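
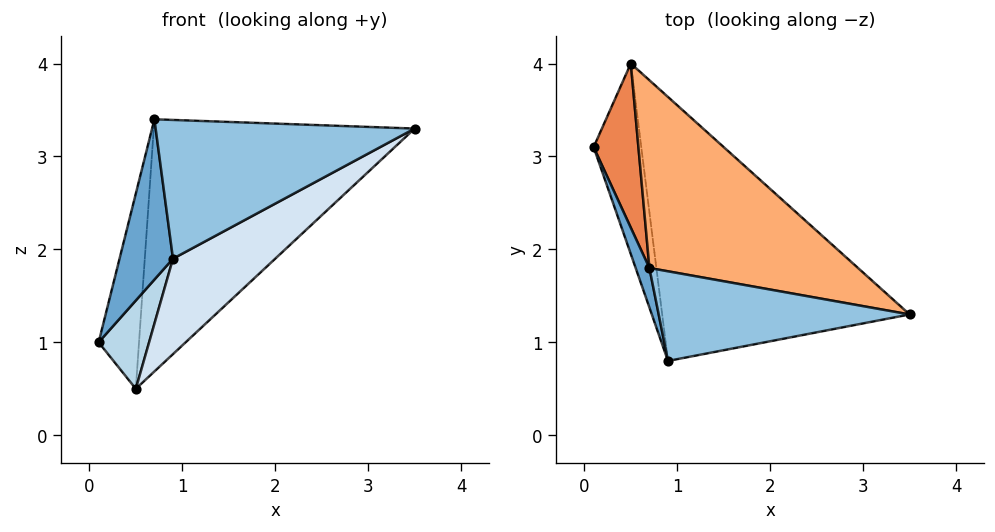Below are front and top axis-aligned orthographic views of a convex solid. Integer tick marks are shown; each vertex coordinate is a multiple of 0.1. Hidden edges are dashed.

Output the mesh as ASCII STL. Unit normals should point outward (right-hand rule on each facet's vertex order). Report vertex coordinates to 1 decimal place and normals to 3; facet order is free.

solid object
 facet normal -0.951 -0.302 0.074
  outer loop
   vertex 0.7 1.8 3.4
   vertex 0.1 3.1 1.0
   vertex 0.9 0.8 1.9
  endloop
 endfacet
 facet normal -0.130 -0.833 0.538
  outer loop
   vertex 0.7 1.8 3.4
   vertex 0.9 0.8 1.9
   vertex 3.5 1.3 3.3
  endloop
 endfacet
 facet normal -0.185 -0.413 -0.892
  outer loop
   vertex 0.5 4.0 0.5
   vertex 0.9 0.8 1.9
   vertex 0.1 3.1 1.0
  endloop
 endfacet
 facet normal 0.496 -0.295 -0.816
  outer loop
   vertex 0.5 4.0 0.5
   vertex 3.5 1.3 3.3
   vertex 0.9 0.8 1.9
  endloop
 endfacet
 facet normal -0.676 0.564 0.474
  outer loop
   vertex 0.5 4.0 0.5
   vertex 0.1 3.1 1.0
   vertex 0.7 1.8 3.4
  endloop
 endfacet
 facet normal 0.162 0.791 0.589
  outer loop
   vertex 0.5 4.0 0.5
   vertex 0.7 1.8 3.4
   vertex 3.5 1.3 3.3
  endloop
 endfacet
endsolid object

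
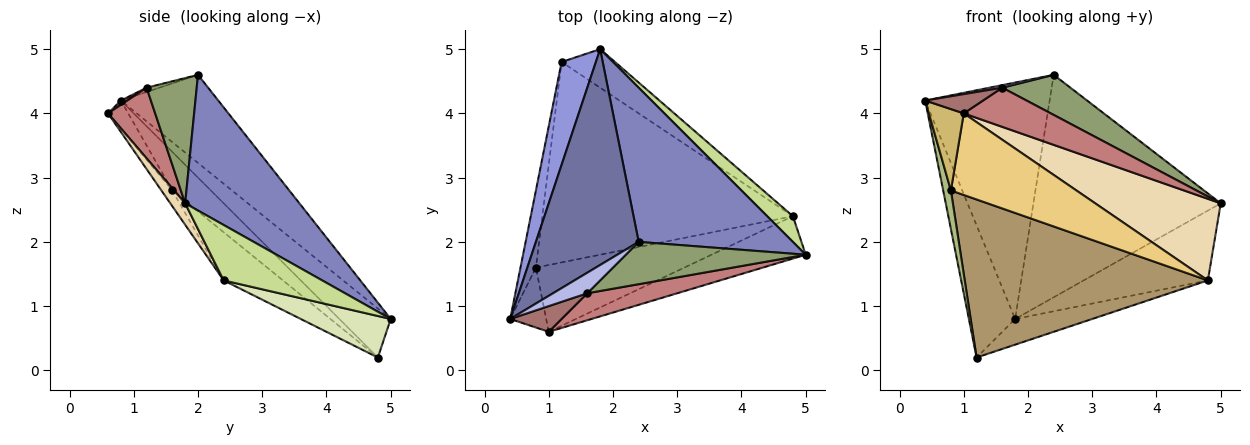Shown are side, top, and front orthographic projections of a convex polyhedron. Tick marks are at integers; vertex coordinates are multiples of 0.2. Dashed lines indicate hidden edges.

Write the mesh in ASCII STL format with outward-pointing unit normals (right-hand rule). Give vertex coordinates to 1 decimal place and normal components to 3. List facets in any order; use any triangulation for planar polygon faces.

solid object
 facet normal -0.500 0.639 0.584
  outer loop
   vertex 2.4 2.0 4.6
   vertex 1.8 5.0 0.8
   vertex 0.4 0.8 4.2
  endloop
 endfacet
 facet normal 0.448 0.735 0.509
  outer loop
   vertex 2.4 2.0 4.6
   vertex 5.0 1.8 2.6
   vertex 1.8 5.0 0.8
  endloop
 endfacet
 facet normal -0.659 0.593 0.462
  outer loop
   vertex 1.2 4.8 0.2
   vertex 0.4 0.8 4.2
   vertex 1.8 5.0 0.8
  endloop
 endfacet
 facet normal -0.123 -0.123 0.985
  outer loop
   vertex 1.6 1.2 4.4
   vertex 2.4 2.0 4.6
   vertex 0.4 0.8 4.2
  endloop
 endfacet
 facet normal 0.451 -0.613 0.648
  outer loop
   vertex 1.6 1.2 4.4
   vertex 5.0 1.8 2.6
   vertex 2.4 2.0 4.6
  endloop
 endfacet
 facet normal -0.913 -0.183 -0.365
  outer loop
   vertex 0.8 1.6 2.8
   vertex 0.4 0.8 4.2
   vertex 1.2 4.8 0.2
  endloop
 endfacet
 facet normal 0.597 0.753 0.277
  outer loop
   vertex 4.8 2.4 1.4
   vertex 1.8 5.0 0.8
   vertex 5.0 1.8 2.6
  endloop
 endfacet
 facet normal 0.543 0.466 -0.699
  outer loop
   vertex 4.8 2.4 1.4
   vertex 1.2 4.8 0.2
   vertex 1.8 5.0 0.8
  endloop
 endfacet
 facet normal -0.149 -0.612 -0.776
  outer loop
   vertex 4.8 2.4 1.4
   vertex 0.8 1.6 2.8
   vertex 1.2 4.8 0.2
  endloop
 endfacet
 facet normal -0.422 -0.730 -0.538
  outer loop
   vertex 1.0 0.6 4.0
   vertex 0.4 0.8 4.2
   vertex 0.8 1.6 2.8
  endloop
 endfacet
 facet normal -0.067 -0.772 -0.632
  outer loop
   vertex 1.0 0.6 4.0
   vertex 0.8 1.6 2.8
   vertex 4.8 2.4 1.4
  endloop
 endfacet
 facet normal 0.104 -0.882 -0.459
  outer loop
   vertex 1.0 0.6 4.0
   vertex 4.8 2.4 1.4
   vertex 5.0 1.8 2.6
  endloop
 endfacet
 facet normal 0.067 -0.599 0.798
  outer loop
   vertex 1.0 0.6 4.0
   vertex 1.6 1.2 4.4
   vertex 0.4 0.8 4.2
  endloop
 endfacet
 facet normal 0.407 -0.752 0.518
  outer loop
   vertex 1.0 0.6 4.0
   vertex 5.0 1.8 2.6
   vertex 1.6 1.2 4.4
  endloop
 endfacet
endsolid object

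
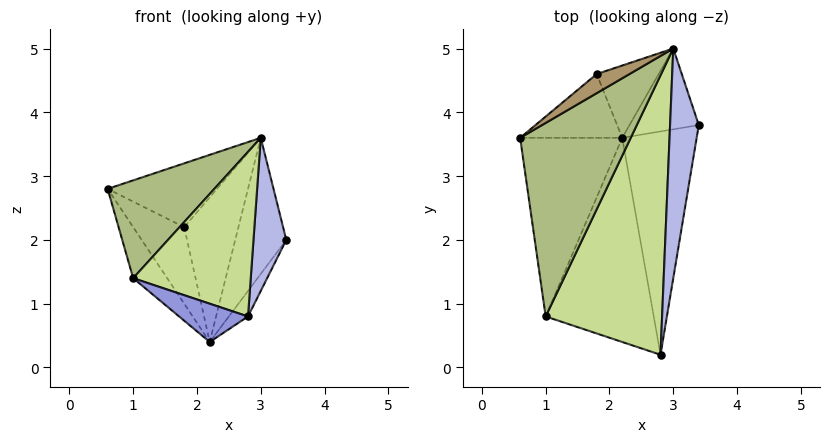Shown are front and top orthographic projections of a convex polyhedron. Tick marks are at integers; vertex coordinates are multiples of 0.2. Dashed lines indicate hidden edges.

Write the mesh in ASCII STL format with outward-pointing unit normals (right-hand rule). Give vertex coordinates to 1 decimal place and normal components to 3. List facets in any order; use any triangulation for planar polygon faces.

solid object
 facet normal 0.794 0.069 -0.604
  outer loop
   vertex 2.2 3.6 0.4
   vertex 3.4 3.8 2.0
   vertex 2.8 0.2 0.8
  endloop
 endfacet
 facet normal -0.822 0.157 -0.548
  outer loop
   vertex 1.0 0.8 1.4
   vertex 0.6 3.6 2.8
   vertex 2.2 3.6 0.4
  endloop
 endfacet
 facet normal -0.363 -0.172 -0.916
  outer loop
   vertex 1.0 0.8 1.4
   vertex 2.2 3.6 0.4
   vertex 2.8 0.2 0.8
  endloop
 endfacet
 facet normal 0.857 -0.286 0.429
  outer loop
   vertex 3.0 5.0 3.6
   vertex 2.8 0.2 0.8
   vertex 3.4 3.8 2.0
  endloop
 endfacet
 facet normal 0.473 0.757 -0.450
  outer loop
   vertex 3.0 5.0 3.6
   vertex 3.4 3.8 2.0
   vertex 2.2 3.6 0.4
  endloop
 endfacet
 facet normal -0.034 -0.451 0.892
  outer loop
   vertex 3.0 5.0 3.6
   vertex 0.6 3.6 2.8
   vertex 1.0 0.8 1.4
  endloop
 endfacet
 facet normal 0.117 -0.504 0.856
  outer loop
   vertex 3.0 5.0 3.6
   vertex 1.0 0.8 1.4
   vertex 2.8 0.2 0.8
  endloop
 endfacet
 facet normal -0.693 0.554 -0.462
  outer loop
   vertex 1.8 4.6 2.2
   vertex 2.2 3.6 0.4
   vertex 0.6 3.6 2.8
  endloop
 endfacet
 facet normal -0.548 0.801 0.240
  outer loop
   vertex 1.8 4.6 2.2
   vertex 0.6 3.6 2.8
   vertex 3.0 5.0 3.6
  endloop
 endfacet
 facet normal 0.218 0.873 -0.436
  outer loop
   vertex 1.8 4.6 2.2
   vertex 3.0 5.0 3.6
   vertex 2.2 3.6 0.4
  endloop
 endfacet
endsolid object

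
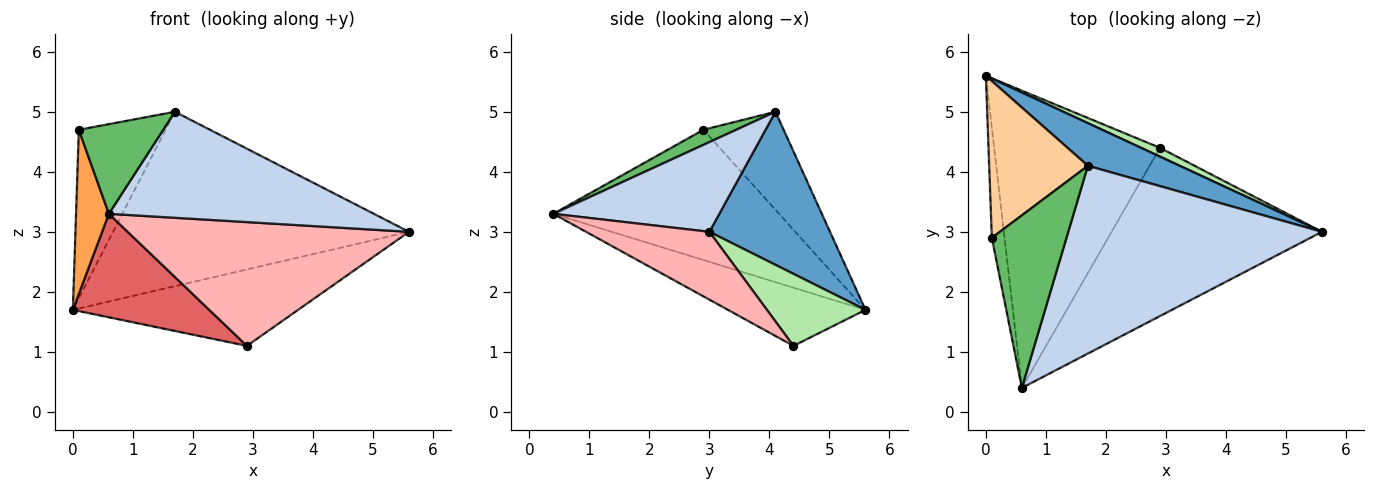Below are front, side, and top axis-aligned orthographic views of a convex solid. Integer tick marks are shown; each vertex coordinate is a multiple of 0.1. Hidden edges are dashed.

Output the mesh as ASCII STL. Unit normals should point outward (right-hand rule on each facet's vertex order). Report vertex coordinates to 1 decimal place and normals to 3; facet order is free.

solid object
 facet normal 0.368 0.903 0.221
  outer loop
   vertex 1.7 4.1 5.0
   vertex 5.6 3.0 3.0
   vertex 0.0 5.6 1.7
  endloop
 endfacet
 facet normal 0.294 -0.470 0.832
  outer loop
   vertex 1.7 4.1 5.0
   vertex 0.6 0.4 3.3
   vertex 5.6 3.0 3.0
  endloop
 endfacet
 facet normal -0.985 -0.143 -0.096
  outer loop
   vertex 0.1 2.9 4.7
   vertex 0.0 5.6 1.7
   vertex 0.6 0.4 3.3
  endloop
 endfacet
 facet normal -0.560 0.606 0.564
  outer loop
   vertex 0.1 2.9 4.7
   vertex 1.7 4.1 5.0
   vertex 0.0 5.6 1.7
  endloop
 endfacet
 facet normal 0.177 -0.454 0.873
  outer loop
   vertex 0.1 2.9 4.7
   vertex 0.6 0.4 3.3
   vertex 1.7 4.1 5.0
  endloop
 endfacet
 facet normal 0.399 0.911 0.105
  outer loop
   vertex 2.9 4.4 1.1
   vertex 0.0 5.6 1.7
   vertex 5.6 3.0 3.0
  endloop
 endfacet
 facet normal -0.315 -0.312 -0.896
  outer loop
   vertex 2.9 4.4 1.1
   vertex 0.6 0.4 3.3
   vertex 0.0 5.6 1.7
  endloop
 endfacet
 facet normal 0.251 -0.573 -0.780
  outer loop
   vertex 2.9 4.4 1.1
   vertex 5.6 3.0 3.0
   vertex 0.6 0.4 3.3
  endloop
 endfacet
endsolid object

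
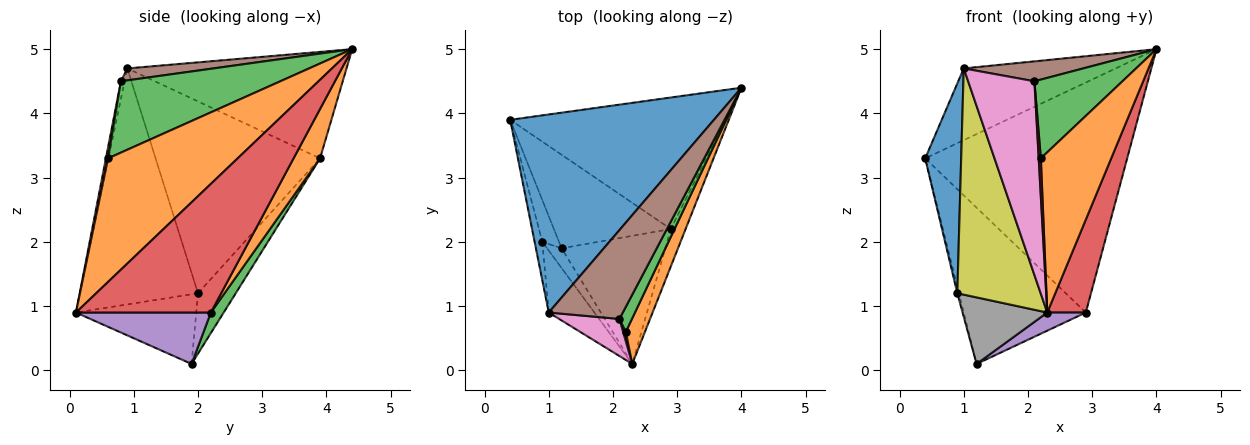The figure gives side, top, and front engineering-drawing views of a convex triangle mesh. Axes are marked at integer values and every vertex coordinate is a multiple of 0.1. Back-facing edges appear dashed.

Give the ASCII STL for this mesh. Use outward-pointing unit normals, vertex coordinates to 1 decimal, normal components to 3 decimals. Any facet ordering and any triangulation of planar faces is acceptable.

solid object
 facet normal -0.441 0.306 0.844
  outer loop
   vertex 1.0 0.9 4.7
   vertex 4.0 4.4 5.0
   vertex 0.4 3.9 3.3
  endloop
 endfacet
 facet normal 0.113 0.863 -0.493
  outer loop
   vertex 2.9 2.2 0.9
   vertex 0.4 3.9 3.3
   vertex 4.0 4.4 5.0
  endloop
 endfacet
 facet normal 0.090 0.855 -0.512
  outer loop
   vertex 2.9 2.2 0.9
   vertex 1.2 1.9 0.1
   vertex 0.4 3.9 3.3
  endloop
 endfacet
 facet normal 0.956 -0.273 -0.110
  outer loop
   vertex 2.9 2.2 0.9
   vertex 4.0 4.4 5.0
   vertex 2.3 0.1 0.9
  endloop
 endfacet
 facet normal 0.441 -0.126 -0.889
  outer loop
   vertex 2.9 2.2 0.9
   vertex 2.3 0.1 0.9
   vertex 1.2 1.9 0.1
  endloop
 endfacet
 facet normal 0.156 -0.216 0.964
  outer loop
   vertex 2.1 0.8 4.5
   vertex 4.0 4.4 5.0
   vertex 1.0 0.9 4.7
  endloop
 endfacet
 facet normal -0.055 -0.981 0.188
  outer loop
   vertex 2.1 0.8 4.5
   vertex 1.0 0.9 4.7
   vertex 2.3 0.1 0.9
  endloop
 endfacet
 facet normal -0.806 -0.567 -0.168
  outer loop
   vertex 0.9 2.0 1.2
   vertex 1.2 1.9 0.1
   vertex 2.3 0.1 0.9
  endloop
 endfacet
 facet normal -0.807 -0.570 -0.156
  outer loop
   vertex 0.9 2.0 1.2
   vertex 2.3 0.1 0.9
   vertex 1.0 0.9 4.7
  endloop
 endfacet
 facet normal -0.963 0.041 -0.266
  outer loop
   vertex 0.9 2.0 1.2
   vertex 0.4 3.9 3.3
   vertex 1.2 1.9 0.1
  endloop
 endfacet
 facet normal -0.976 -0.214 -0.039
  outer loop
   vertex 0.9 2.0 1.2
   vertex 1.0 0.9 4.7
   vertex 0.4 3.9 3.3
  endloop
 endfacet
 facet normal 0.871 -0.473 0.135
  outer loop
   vertex 2.2 0.6 3.3
   vertex 2.3 0.1 0.9
   vertex 4.0 4.4 5.0
  endloop
 endfacet
 facet normal 0.865 -0.478 0.152
  outer loop
   vertex 2.2 0.6 3.3
   vertex 4.0 4.4 5.0
   vertex 2.1 0.8 4.5
  endloop
 endfacet
 facet normal 0.696 -0.696 0.174
  outer loop
   vertex 2.2 0.6 3.3
   vertex 2.1 0.8 4.5
   vertex 2.3 0.1 0.9
  endloop
 endfacet
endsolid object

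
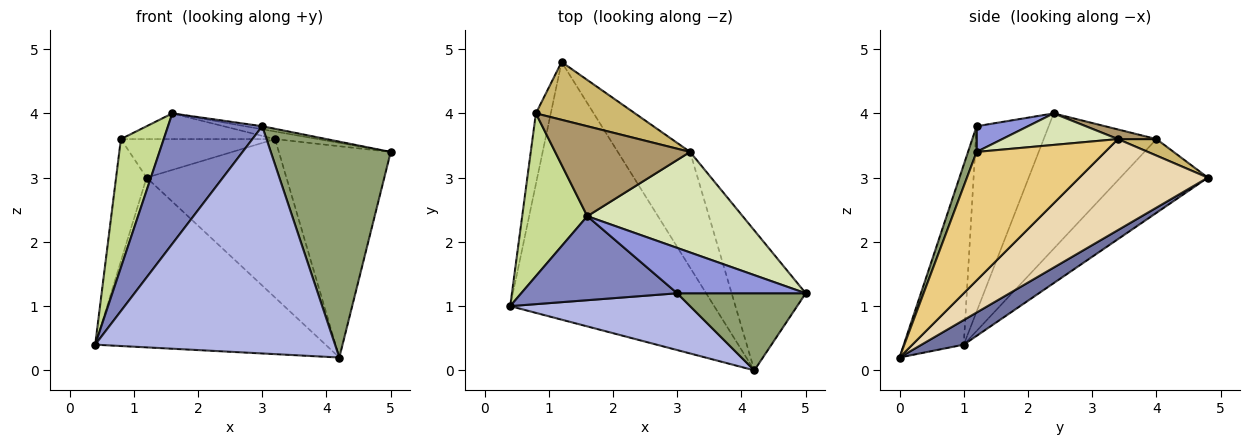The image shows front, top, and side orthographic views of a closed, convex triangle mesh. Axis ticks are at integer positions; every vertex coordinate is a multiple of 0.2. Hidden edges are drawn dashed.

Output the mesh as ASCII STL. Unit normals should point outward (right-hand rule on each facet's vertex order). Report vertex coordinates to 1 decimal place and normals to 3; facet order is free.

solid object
 facet normal 0.100 0.547 -0.831
  outer loop
   vertex 4.2 0.0 0.2
   vertex 0.4 1.0 0.4
   vertex 1.2 4.8 3.0
  endloop
 endfacet
 facet normal -0.541 -0.707 0.455
  outer loop
   vertex 3.0 1.2 3.8
   vertex 1.6 2.4 4.0
   vertex 0.4 1.0 0.4
  endloop
 endfacet
 facet normal 0.196 0.065 0.978
  outer loop
   vertex 3.0 1.2 3.8
   vertex 5.0 1.2 3.4
   vertex 1.6 2.4 4.0
  endloop
 endfacet
 facet normal -0.236 -0.943 0.236
  outer loop
   vertex 3.0 1.2 3.8
   vertex 0.4 1.0 0.4
   vertex 4.2 0.0 0.2
  endloop
 endfacet
 facet normal 0.067 -0.940 0.336
  outer loop
   vertex 3.0 1.2 3.8
   vertex 4.2 0.0 0.2
   vertex 5.0 1.2 3.4
  endloop
 endfacet
 facet normal -0.928 0.323 -0.187
  outer loop
   vertex 0.8 4.0 3.6
   vertex 1.2 4.8 3.0
   vertex 0.4 1.0 0.4
  endloop
 endfacet
 facet normal -0.853 -0.324 0.410
  outer loop
   vertex 0.8 4.0 3.6
   vertex 0.4 1.0 0.4
   vertex 1.6 2.4 4.0
  endloop
 endfacet
 facet normal 0.198 0.073 0.977
  outer loop
   vertex 3.2 3.4 3.6
   vertex 1.6 2.4 4.0
   vertex 5.0 1.2 3.4
  endloop
 endfacet
 facet normal 0.069 0.274 0.959
  outer loop
   vertex 3.2 3.4 3.6
   vertex 0.8 4.0 3.6
   vertex 1.6 2.4 4.0
  endloop
 endfacet
 facet normal 0.137 0.549 0.824
  outer loop
   vertex 3.2 3.4 3.6
   vertex 1.2 4.8 3.0
   vertex 0.8 4.0 3.6
  endloop
 endfacet
 facet normal 0.692 0.602 -0.399
  outer loop
   vertex 3.2 3.4 3.6
   vertex 5.0 1.2 3.4
   vertex 4.2 0.0 0.2
  endloop
 endfacet
 facet normal 0.596 0.649 -0.473
  outer loop
   vertex 3.2 3.4 3.6
   vertex 4.2 0.0 0.2
   vertex 1.2 4.8 3.0
  endloop
 endfacet
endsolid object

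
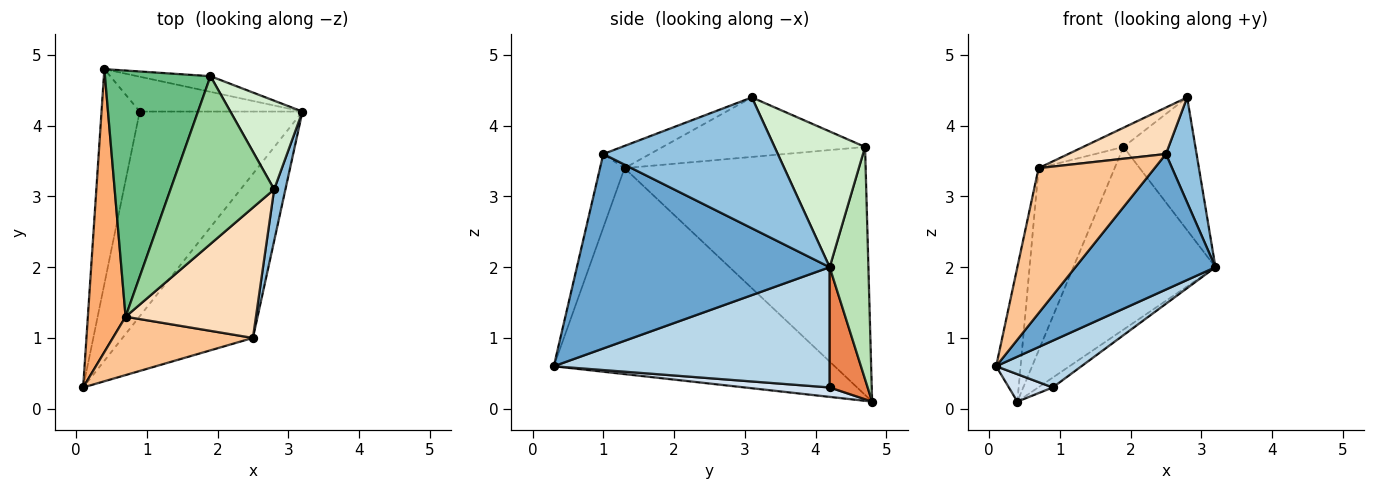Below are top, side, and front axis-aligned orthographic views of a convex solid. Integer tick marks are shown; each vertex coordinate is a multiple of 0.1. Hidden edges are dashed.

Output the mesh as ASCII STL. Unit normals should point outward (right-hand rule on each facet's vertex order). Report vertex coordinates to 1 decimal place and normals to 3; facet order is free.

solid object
 facet normal 0.754 -0.418 -0.506
  outer loop
   vertex 2.5 1.0 3.6
   vertex 0.1 0.3 0.6
   vertex 3.2 4.2 2.0
  endloop
 endfacet
 facet normal 0.981 -0.172 0.085
  outer loop
   vertex 2.5 1.0 3.6
   vertex 3.2 4.2 2.0
   vertex 2.8 3.1 4.4
  endloop
 endfacet
 facet normal 0.585 -0.181 -0.791
  outer loop
   vertex 0.9 4.2 0.3
   vertex 3.2 4.2 2.0
   vertex 0.1 0.3 0.6
  endloop
 endfacet
 facet normal 0.238 -0.123 -0.963
  outer loop
   vertex 0.9 4.2 0.3
   vertex 0.1 0.3 0.6
   vertex 0.4 4.8 0.1
  endloop
 endfacet
 facet normal 0.580 0.222 -0.784
  outer loop
   vertex 0.9 4.2 0.3
   vertex 0.4 4.8 0.1
   vertex 3.2 4.2 2.0
  endloop
 endfacet
 facet normal -0.980 0.085 0.180
  outer loop
   vertex 0.7 1.3 3.4
   vertex 0.4 4.8 0.1
   vertex 0.1 0.3 0.6
  endloop
 endfacet
 facet normal -0.192 -0.910 0.366
  outer loop
   vertex 0.7 1.3 3.4
   vertex 0.1 0.3 0.6
   vertex 2.5 1.0 3.6
  endloop
 endfacet
 facet normal -0.159 -0.332 0.930
  outer loop
   vertex 0.7 1.3 3.4
   vertex 2.5 1.0 3.6
   vertex 2.8 3.1 4.4
  endloop
 endfacet
 facet normal -0.884 0.279 0.376
  outer loop
   vertex 1.9 4.7 3.7
   vertex 0.4 4.8 0.1
   vertex 0.7 1.3 3.4
  endloop
 endfacet
 facet normal -0.496 0.099 0.863
  outer loop
   vertex 1.9 4.7 3.7
   vertex 0.7 1.3 3.4
   vertex 2.8 3.1 4.4
  endloop
 endfacet
 facet normal 0.262 0.962 -0.082
  outer loop
   vertex 1.9 4.7 3.7
   vertex 3.2 4.2 2.0
   vertex 0.4 4.8 0.1
  endloop
 endfacet
 facet normal 0.723 0.575 0.384
  outer loop
   vertex 1.9 4.7 3.7
   vertex 2.8 3.1 4.4
   vertex 3.2 4.2 2.0
  endloop
 endfacet
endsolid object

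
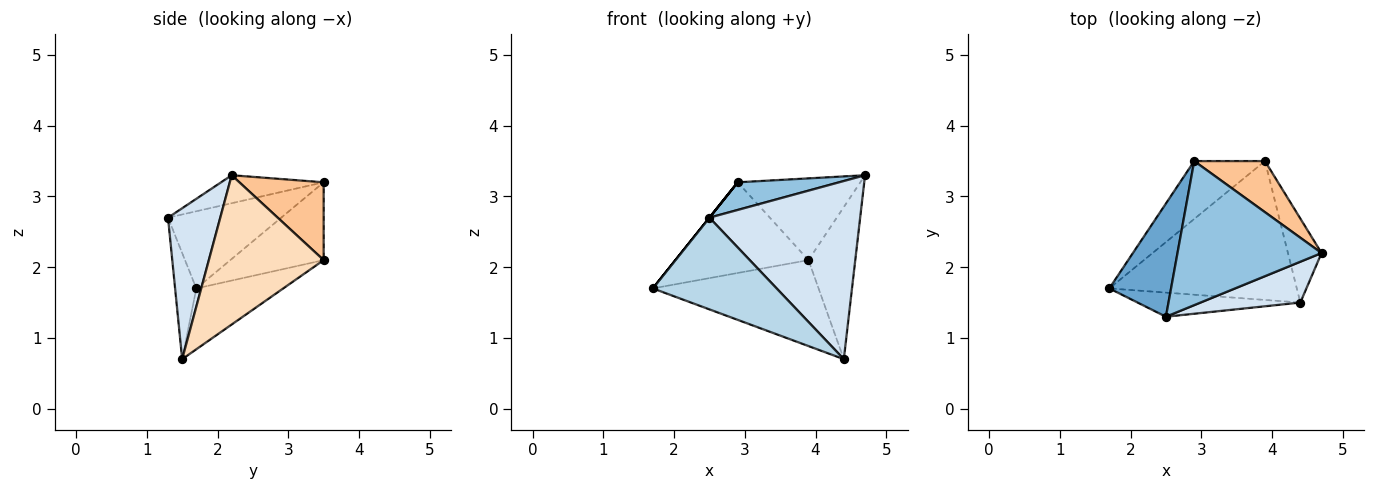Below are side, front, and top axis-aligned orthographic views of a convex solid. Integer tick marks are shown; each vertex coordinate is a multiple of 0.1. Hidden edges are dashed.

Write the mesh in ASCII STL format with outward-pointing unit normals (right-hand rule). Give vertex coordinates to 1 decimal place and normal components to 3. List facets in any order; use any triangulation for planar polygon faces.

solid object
 facet normal -0.781 0.000 0.625
  outer loop
   vertex 2.5 1.3 2.7
   vertex 2.9 3.5 3.2
   vertex 1.7 1.7 1.7
  endloop
 endfacet
 facet normal -0.187 -0.185 0.965
  outer loop
   vertex 2.5 1.3 2.7
   vertex 4.7 2.2 3.3
   vertex 2.9 3.5 3.2
  endloop
 endfacet
 facet normal -0.164 -0.954 -0.251
  outer loop
   vertex 2.5 1.3 2.7
   vertex 1.7 1.7 1.7
   vertex 4.4 1.5 0.7
  endloop
 endfacet
 facet normal 0.320 -0.923 0.212
  outer loop
   vertex 2.5 1.3 2.7
   vertex 4.4 1.5 0.7
   vertex 4.7 2.2 3.3
  endloop
 endfacet
 facet normal -0.509 0.725 -0.463
  outer loop
   vertex 3.9 3.5 2.1
   vertex 1.7 1.7 1.7
   vertex 2.9 3.5 3.2
  endloop
 endfacet
 facet normal -0.266 0.507 -0.820
  outer loop
   vertex 3.9 3.5 2.1
   vertex 4.4 1.5 0.7
   vertex 1.7 1.7 1.7
  endloop
 endfacet
 facet normal 0.504 0.733 0.458
  outer loop
   vertex 3.9 3.5 2.1
   vertex 2.9 3.5 3.2
   vertex 4.7 2.2 3.3
  endloop
 endfacet
 facet normal 0.907 0.369 -0.204
  outer loop
   vertex 3.9 3.5 2.1
   vertex 4.7 2.2 3.3
   vertex 4.4 1.5 0.7
  endloop
 endfacet
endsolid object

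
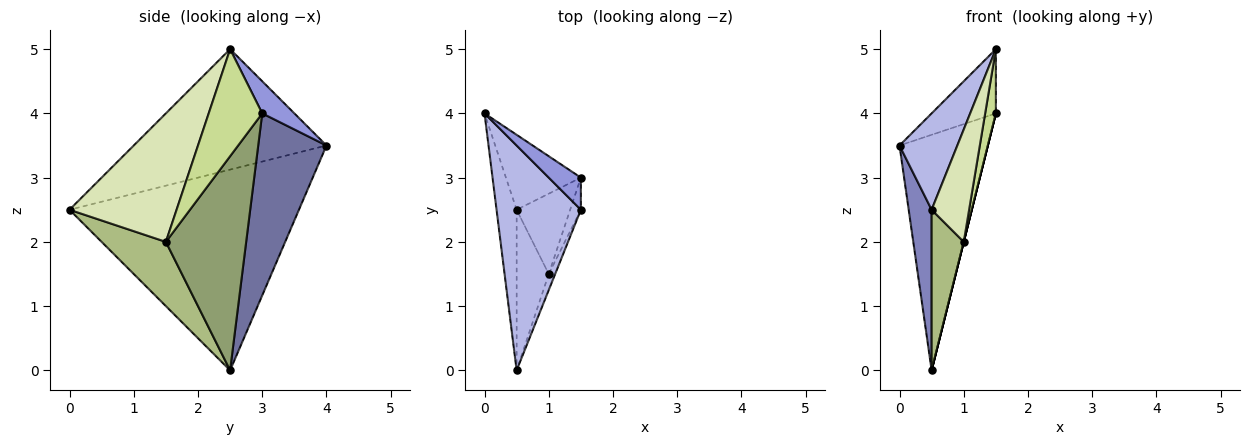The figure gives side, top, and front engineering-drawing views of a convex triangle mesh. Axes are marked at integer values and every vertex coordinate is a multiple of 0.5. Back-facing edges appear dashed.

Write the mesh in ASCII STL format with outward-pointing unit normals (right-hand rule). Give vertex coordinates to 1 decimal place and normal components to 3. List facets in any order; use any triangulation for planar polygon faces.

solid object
 facet normal 0.593 0.767 -0.244
  outer loop
   vertex 0.5 2.5 0.0
   vertex 0.0 4.0 3.5
   vertex 1.5 3.0 4.0
  endloop
 endfacet
 facet normal -0.990 -0.099 -0.099
  outer loop
   vertex 0.5 2.5 0.0
   vertex 0.5 0.0 2.5
   vertex 0.0 4.0 3.5
  endloop
 endfacet
 facet normal 0.408 0.816 0.408
  outer loop
   vertex 1.5 2.5 5.0
   vertex 1.5 3.0 4.0
   vertex 0.0 4.0 3.5
  endloop
 endfacet
 facet normal -0.796 -0.239 0.557
  outer loop
   vertex 1.5 2.5 5.0
   vertex 0.0 4.0 3.5
   vertex 0.5 0.0 2.5
  endloop
 endfacet
 facet normal 0.970 0.000 -0.243
  outer loop
   vertex 1.0 1.5 2.0
   vertex 0.5 2.5 0.0
   vertex 1.5 3.0 4.0
  endloop
 endfacet
 facet normal 0.816 -0.408 -0.408
  outer loop
   vertex 1.0 1.5 2.0
   vertex 0.5 0.0 2.5
   vertex 0.5 2.5 0.0
  endloop
 endfacet
 facet normal 0.976 -0.195 -0.098
  outer loop
   vertex 1.0 1.5 2.0
   vertex 1.5 3.0 4.0
   vertex 1.5 2.5 5.0
  endloop
 endfacet
 facet normal 0.943 -0.330 -0.047
  outer loop
   vertex 1.0 1.5 2.0
   vertex 1.5 2.5 5.0
   vertex 0.5 0.0 2.5
  endloop
 endfacet
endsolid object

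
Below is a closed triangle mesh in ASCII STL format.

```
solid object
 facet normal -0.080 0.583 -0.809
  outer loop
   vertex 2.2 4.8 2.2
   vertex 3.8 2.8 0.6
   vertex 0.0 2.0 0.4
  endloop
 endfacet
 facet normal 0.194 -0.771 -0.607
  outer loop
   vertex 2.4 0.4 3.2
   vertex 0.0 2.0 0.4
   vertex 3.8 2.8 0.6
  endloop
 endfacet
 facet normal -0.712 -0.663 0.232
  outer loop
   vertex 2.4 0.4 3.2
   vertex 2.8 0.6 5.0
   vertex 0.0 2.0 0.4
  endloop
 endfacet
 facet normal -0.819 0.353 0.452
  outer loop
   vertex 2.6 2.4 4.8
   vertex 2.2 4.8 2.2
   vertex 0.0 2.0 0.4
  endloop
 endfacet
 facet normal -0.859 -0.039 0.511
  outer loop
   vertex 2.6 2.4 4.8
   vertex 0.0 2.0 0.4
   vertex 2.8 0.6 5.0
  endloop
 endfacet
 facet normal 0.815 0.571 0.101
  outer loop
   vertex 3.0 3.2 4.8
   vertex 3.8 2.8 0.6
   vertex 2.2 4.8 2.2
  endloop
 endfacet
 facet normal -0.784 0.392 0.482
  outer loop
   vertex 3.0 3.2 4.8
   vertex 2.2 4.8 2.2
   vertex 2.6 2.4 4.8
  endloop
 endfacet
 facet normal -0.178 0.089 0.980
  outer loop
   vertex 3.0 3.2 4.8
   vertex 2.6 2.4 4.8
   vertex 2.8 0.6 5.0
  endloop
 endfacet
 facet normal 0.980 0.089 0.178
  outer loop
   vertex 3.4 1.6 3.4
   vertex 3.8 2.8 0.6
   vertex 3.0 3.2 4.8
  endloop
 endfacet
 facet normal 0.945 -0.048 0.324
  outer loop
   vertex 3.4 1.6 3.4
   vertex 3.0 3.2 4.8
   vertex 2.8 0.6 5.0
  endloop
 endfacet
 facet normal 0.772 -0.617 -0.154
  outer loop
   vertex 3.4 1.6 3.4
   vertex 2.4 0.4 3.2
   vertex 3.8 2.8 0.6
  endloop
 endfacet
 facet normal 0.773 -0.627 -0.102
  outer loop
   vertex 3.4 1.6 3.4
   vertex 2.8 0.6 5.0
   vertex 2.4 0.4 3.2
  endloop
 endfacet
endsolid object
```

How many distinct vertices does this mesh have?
8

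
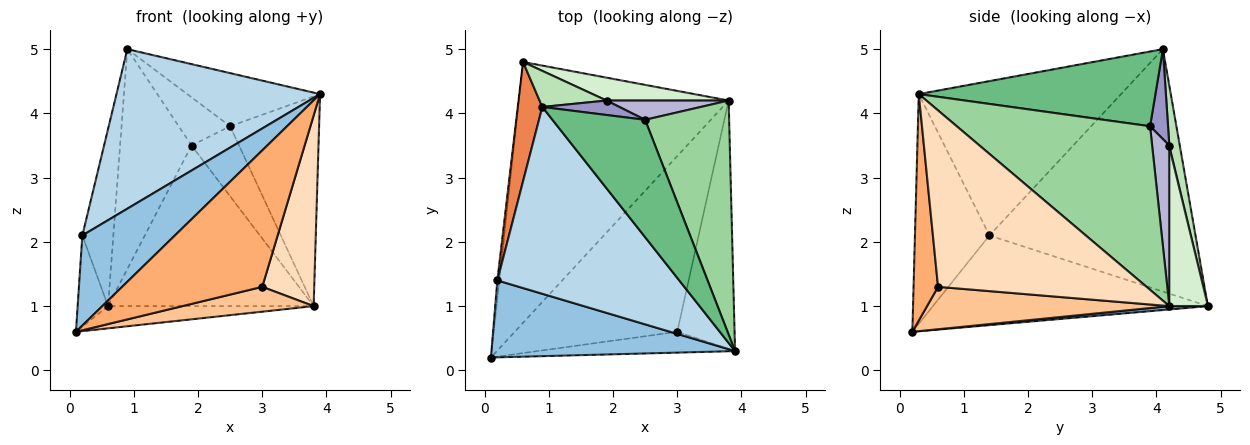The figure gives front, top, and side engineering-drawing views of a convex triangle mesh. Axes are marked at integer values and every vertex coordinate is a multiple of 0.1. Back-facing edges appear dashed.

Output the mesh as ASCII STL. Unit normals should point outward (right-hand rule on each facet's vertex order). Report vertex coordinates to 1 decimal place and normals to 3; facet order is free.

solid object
 facet normal 0.016 0.085 -0.996
  outer loop
   vertex 3.8 4.2 1.0
   vertex 0.1 0.2 0.6
   vertex 0.6 4.8 1.0
  endloop
 endfacet
 facet normal -0.522 -0.649 0.554
  outer loop
   vertex 0.2 1.4 2.1
   vertex 0.1 0.2 0.6
   vertex 3.9 0.3 4.3
  endloop
 endfacet
 facet normal -0.542 -0.546 0.639
  outer loop
   vertex 0.2 1.4 2.1
   vertex 3.9 0.3 4.3
   vertex 0.9 4.1 5.0
  endloop
 endfacet
 facet normal -0.994 0.110 -0.022
  outer loop
   vertex 0.2 1.4 2.1
   vertex 0.6 4.8 1.0
   vertex 0.1 0.2 0.6
  endloop
 endfacet
 facet normal -0.984 0.148 0.100
  outer loop
   vertex 0.2 1.4 2.1
   vertex 0.9 4.1 5.0
   vertex 0.6 4.8 1.0
  endloop
 endfacet
 facet normal 0.170 -0.974 -0.148
  outer loop
   vertex 3.0 0.6 1.3
   vertex 3.9 0.3 4.3
   vertex 0.1 0.2 0.6
  endloop
 endfacet
 facet normal 0.250 -0.135 -0.959
  outer loop
   vertex 3.0 0.6 1.3
   vertex 0.1 0.2 0.6
   vertex 3.8 4.2 1.0
  endloop
 endfacet
 facet normal 0.925 -0.231 -0.301
  outer loop
   vertex 3.0 0.6 1.3
   vertex 3.8 4.2 1.0
   vertex 3.9 0.3 4.3
  endloop
 endfacet
 facet normal 0.592 0.332 0.734
  outer loop
   vertex 2.5 3.9 3.8
   vertex 0.9 4.1 5.0
   vertex 3.9 0.3 4.3
  endloop
 endfacet
 facet normal 0.823 0.379 0.423
  outer loop
   vertex 2.5 3.9 3.8
   vertex 3.9 0.3 4.3
   vertex 3.8 4.2 1.0
  endloop
 endfacet
 facet normal 0.143 0.977 0.160
  outer loop
   vertex 1.9 4.2 3.5
   vertex 0.6 4.8 1.0
   vertex 0.9 4.1 5.0
  endloop
 endfacet
 facet normal 0.183 0.973 0.139
  outer loop
   vertex 1.9 4.2 3.5
   vertex 3.8 4.2 1.0
   vertex 0.6 4.8 1.0
  endloop
 endfacet
 facet normal 0.318 0.908 0.272
  outer loop
   vertex 1.9 4.2 3.5
   vertex 0.9 4.1 5.0
   vertex 2.5 3.9 3.8
  endloop
 endfacet
 facet normal 0.330 0.910 0.251
  outer loop
   vertex 1.9 4.2 3.5
   vertex 2.5 3.9 3.8
   vertex 3.8 4.2 1.0
  endloop
 endfacet
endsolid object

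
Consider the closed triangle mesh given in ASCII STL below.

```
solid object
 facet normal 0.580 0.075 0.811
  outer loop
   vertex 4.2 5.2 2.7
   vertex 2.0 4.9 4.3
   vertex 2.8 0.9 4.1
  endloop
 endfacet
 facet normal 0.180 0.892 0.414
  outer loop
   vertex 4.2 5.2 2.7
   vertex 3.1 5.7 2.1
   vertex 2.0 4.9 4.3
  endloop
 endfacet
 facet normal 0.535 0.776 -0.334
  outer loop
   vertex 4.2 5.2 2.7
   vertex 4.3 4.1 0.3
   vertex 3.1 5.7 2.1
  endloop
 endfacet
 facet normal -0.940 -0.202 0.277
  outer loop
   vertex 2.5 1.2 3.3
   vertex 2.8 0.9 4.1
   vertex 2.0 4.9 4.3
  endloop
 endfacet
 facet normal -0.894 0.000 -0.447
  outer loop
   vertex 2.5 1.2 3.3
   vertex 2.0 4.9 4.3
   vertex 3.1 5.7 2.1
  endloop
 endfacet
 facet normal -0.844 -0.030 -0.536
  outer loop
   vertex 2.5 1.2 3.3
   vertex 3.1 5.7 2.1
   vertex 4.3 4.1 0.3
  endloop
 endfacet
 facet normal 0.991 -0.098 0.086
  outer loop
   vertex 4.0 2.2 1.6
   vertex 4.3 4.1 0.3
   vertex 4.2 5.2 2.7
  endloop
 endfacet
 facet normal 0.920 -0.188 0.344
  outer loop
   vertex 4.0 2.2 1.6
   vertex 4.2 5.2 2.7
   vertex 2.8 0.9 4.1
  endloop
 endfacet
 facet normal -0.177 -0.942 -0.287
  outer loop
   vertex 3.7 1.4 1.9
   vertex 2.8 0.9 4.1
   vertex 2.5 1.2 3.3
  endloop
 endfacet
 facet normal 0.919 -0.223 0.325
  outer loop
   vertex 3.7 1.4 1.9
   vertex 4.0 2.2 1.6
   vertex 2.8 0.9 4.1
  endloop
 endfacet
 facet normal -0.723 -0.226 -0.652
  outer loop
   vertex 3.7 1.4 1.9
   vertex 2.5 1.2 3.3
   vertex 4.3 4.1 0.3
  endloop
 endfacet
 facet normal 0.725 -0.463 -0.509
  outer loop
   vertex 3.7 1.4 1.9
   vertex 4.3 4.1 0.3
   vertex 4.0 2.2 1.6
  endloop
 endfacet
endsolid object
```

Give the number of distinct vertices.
8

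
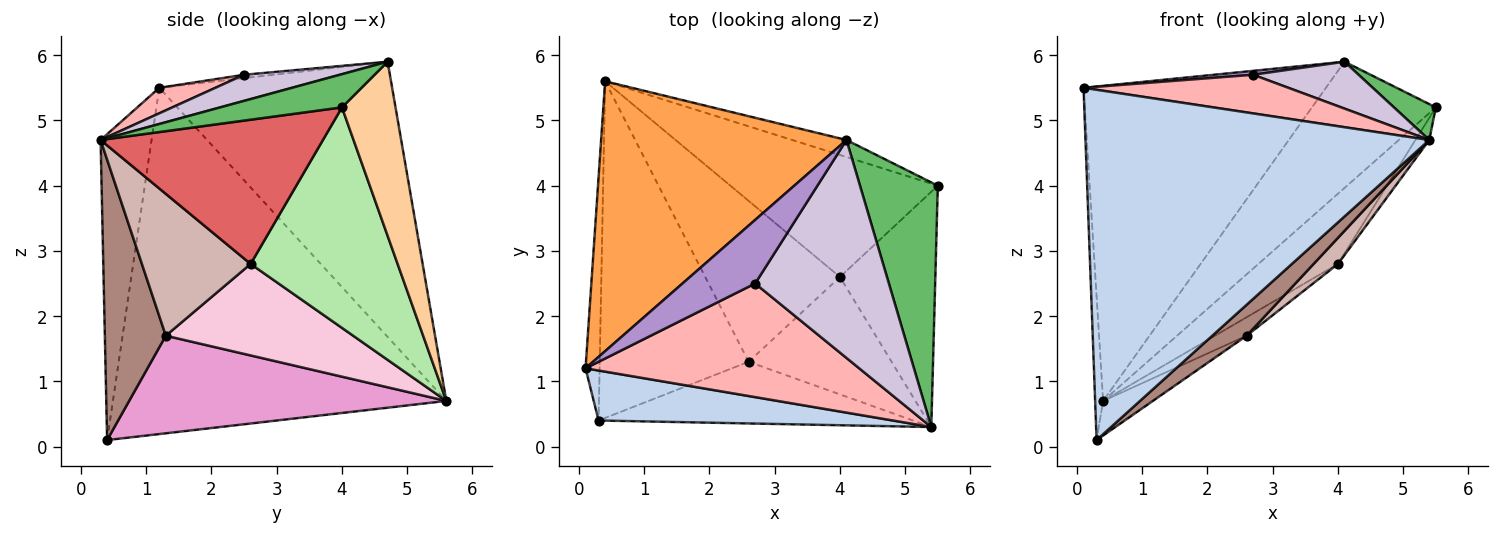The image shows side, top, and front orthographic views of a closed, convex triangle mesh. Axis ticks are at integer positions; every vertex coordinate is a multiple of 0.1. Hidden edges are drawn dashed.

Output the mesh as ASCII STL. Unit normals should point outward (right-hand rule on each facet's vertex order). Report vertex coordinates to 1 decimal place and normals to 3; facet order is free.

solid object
 facet normal -0.999 0.024 -0.041
  outer loop
   vertex 0.3 0.4 0.1
   vertex 0.1 1.2 5.5
   vertex 0.4 5.6 0.7
  endloop
 endfacet
 facet normal -0.145 -0.979 0.140
  outer loop
   vertex 5.4 0.3 4.7
   vertex 0.1 1.2 5.5
   vertex 0.3 0.4 0.1
  endloop
 endfacet
 facet normal -0.589 0.614 0.526
  outer loop
   vertex 4.1 4.7 5.9
   vertex 0.4 5.6 0.7
   vertex 0.1 1.2 5.5
  endloop
 endfacet
 facet normal 0.394 0.911 -0.123
  outer loop
   vertex 4.1 4.7 5.9
   vertex 5.5 4.0 5.2
   vertex 0.4 5.6 0.7
  endloop
 endfacet
 facet normal 0.389 -0.134 0.912
  outer loop
   vertex 4.1 4.7 5.9
   vertex 5.4 0.3 4.7
   vertex 5.5 4.0 5.2
  endloop
 endfacet
 facet normal 0.678 0.367 -0.637
  outer loop
   vertex 4.0 2.6 2.8
   vertex 0.4 5.6 0.7
   vertex 5.5 4.0 5.2
  endloop
 endfacet
 facet normal 0.833 0.052 -0.551
  outer loop
   vertex 4.0 2.6 2.8
   vertex 5.5 4.0 5.2
   vertex 5.4 0.3 4.7
  endloop
 endfacet
 facet normal 0.088 -0.321 0.943
  outer loop
   vertex 2.7 2.5 5.7
   vertex 0.1 1.2 5.5
   vertex 5.4 0.3 4.7
  endloop
 endfacet
 facet normal -0.046 -0.061 0.997
  outer loop
   vertex 2.7 2.5 5.7
   vertex 4.1 4.7 5.9
   vertex 0.1 1.2 5.5
  endloop
 endfacet
 facet normal 0.187 -0.207 0.960
  outer loop
   vertex 2.7 2.5 5.7
   vertex 5.4 0.3 4.7
   vertex 4.1 4.7 5.9
  endloop
 endfacet
 facet normal 0.623 -0.351 -0.699
  outer loop
   vertex 2.6 1.3 1.7
   vertex 5.4 0.3 4.7
   vertex 0.3 0.4 0.1
  endloop
 endfacet
 facet normal 0.696 -0.156 -0.701
  outer loop
   vertex 2.6 1.3 1.7
   vertex 4.0 2.6 2.8
   vertex 5.4 0.3 4.7
  endloop
 endfacet
 facet normal 0.546 0.086 -0.833
  outer loop
   vertex 2.6 1.3 1.7
   vertex 0.3 0.4 0.1
   vertex 0.4 5.6 0.7
  endloop
 endfacet
 facet normal 0.559 0.095 -0.824
  outer loop
   vertex 2.6 1.3 1.7
   vertex 0.4 5.6 0.7
   vertex 4.0 2.6 2.8
  endloop
 endfacet
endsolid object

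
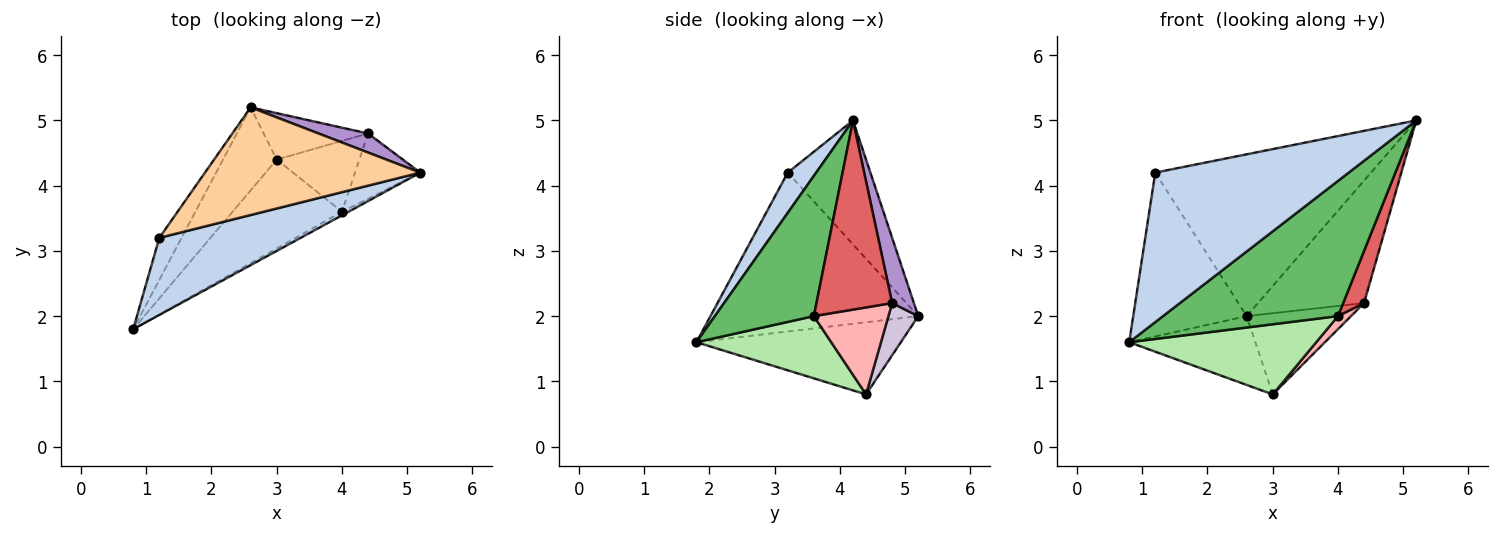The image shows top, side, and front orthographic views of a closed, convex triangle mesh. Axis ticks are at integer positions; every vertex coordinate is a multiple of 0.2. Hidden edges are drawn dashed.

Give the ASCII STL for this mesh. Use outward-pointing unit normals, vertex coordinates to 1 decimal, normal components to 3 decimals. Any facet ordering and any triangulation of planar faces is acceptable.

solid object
 facet normal -0.719 0.444 -0.535
  outer loop
   vertex 3.0 4.4 0.8
   vertex 0.8 1.8 1.6
   vertex 2.6 5.2 2.0
  endloop
 endfacet
 facet normal 0.129 -0.881 0.455
  outer loop
   vertex 1.2 3.2 4.2
   vertex 0.8 1.8 1.6
   vertex 5.2 4.2 5.0
  endloop
 endfacet
 facet normal -0.871 0.476 -0.122
  outer loop
   vertex 1.2 3.2 4.2
   vertex 2.6 5.2 2.0
   vertex 0.8 1.8 1.6
  endloop
 endfacet
 facet normal -0.304 0.793 0.528
  outer loop
   vertex 1.2 3.2 4.2
   vertex 5.2 4.2 5.0
   vertex 2.6 5.2 2.0
  endloop
 endfacet
 facet normal 0.492 -0.870 -0.023
  outer loop
   vertex 4.0 3.6 2.0
   vertex 5.2 4.2 5.0
   vertex 0.8 1.8 1.6
  endloop
 endfacet
 facet normal 0.408 -0.566 -0.717
  outer loop
   vertex 4.0 3.6 2.0
   vertex 0.8 1.8 1.6
   vertex 3.0 4.4 0.8
  endloop
 endfacet
 facet normal 0.915 -0.252 -0.315
  outer loop
   vertex 4.4 4.8 2.2
   vertex 5.2 4.2 5.0
   vertex 4.0 3.6 2.0
  endloop
 endfacet
 facet normal 0.719 -0.126 -0.683
  outer loop
   vertex 4.4 4.8 2.2
   vertex 4.0 3.6 2.0
   vertex 3.0 4.4 0.8
  endloop
 endfacet
 facet normal 0.198 0.968 0.151
  outer loop
   vertex 4.4 4.8 2.2
   vertex 2.6 5.2 2.0
   vertex 5.2 4.2 5.0
  endloop
 endfacet
 facet normal 0.241 0.843 -0.482
  outer loop
   vertex 4.4 4.8 2.2
   vertex 3.0 4.4 0.8
   vertex 2.6 5.2 2.0
  endloop
 endfacet
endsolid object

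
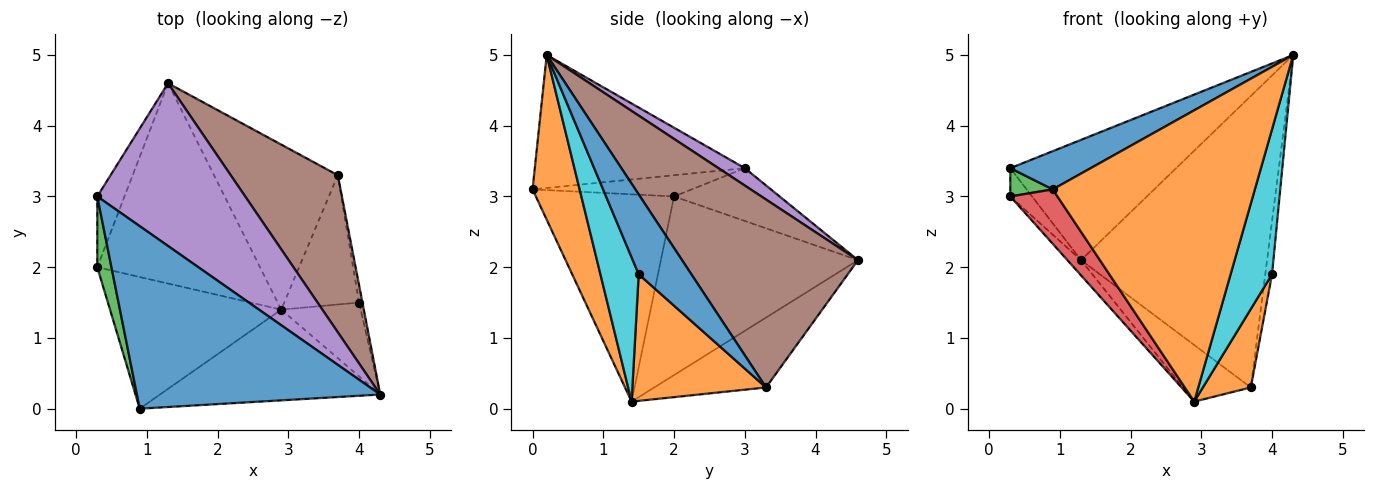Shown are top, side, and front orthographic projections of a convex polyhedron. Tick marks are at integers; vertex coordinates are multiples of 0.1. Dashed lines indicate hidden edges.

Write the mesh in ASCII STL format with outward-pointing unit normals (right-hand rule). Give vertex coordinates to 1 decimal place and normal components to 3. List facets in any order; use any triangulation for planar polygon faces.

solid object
 facet normal -0.472 -0.181 0.863
  outer loop
   vertex 0.9 0.0 3.1
   vertex 4.3 0.2 5.0
   vertex 0.3 3.0 3.4
  endloop
 endfacet
 facet normal 0.217 -0.932 -0.290
  outer loop
   vertex 2.9 1.4 0.1
   vertex 4.3 0.2 5.0
   vertex 0.9 0.0 3.1
  endloop
 endfacet
 facet normal -0.812 -0.217 0.542
  outer loop
   vertex 0.3 2.0 3.0
   vertex 0.9 0.0 3.1
   vertex 0.3 3.0 3.4
  endloop
 endfacet
 facet normal -0.746 -0.254 -0.616
  outer loop
   vertex 0.3 2.0 3.0
   vertex 2.9 1.4 0.1
   vertex 0.9 0.0 3.1
  endloop
 endfacet
 facet normal 0.094 0.592 0.801
  outer loop
   vertex 1.3 4.6 2.1
   vertex 0.3 3.0 3.4
   vertex 4.3 0.2 5.0
  endloop
 endfacet
 facet normal 0.640 0.677 0.365
  outer loop
   vertex 1.3 4.6 2.1
   vertex 4.3 0.2 5.0
   vertex 3.7 3.3 0.3
  endloop
 endfacet
 facet normal -0.471 0.286 -0.835
  outer loop
   vertex 1.3 4.6 2.1
   vertex 3.7 3.3 0.3
   vertex 2.9 1.4 0.1
  endloop
 endfacet
 facet normal -0.874 0.180 -0.451
  outer loop
   vertex 1.3 4.6 2.1
   vertex 0.3 2.0 3.0
   vertex 0.3 3.0 3.4
  endloop
 endfacet
 facet normal -0.738 0.051 -0.673
  outer loop
   vertex 1.3 4.6 2.1
   vertex 2.9 1.4 0.1
   vertex 0.3 2.0 3.0
  endloop
 endfacet
 facet normal 0.635 -0.688 -0.350
  outer loop
   vertex 4.0 1.5 1.9
   vertex 4.3 0.2 5.0
   vertex 2.9 1.4 0.1
  endloop
 endfacet
 facet normal 0.991 0.127 -0.042
  outer loop
   vertex 4.0 1.5 1.9
   vertex 3.7 3.3 0.3
   vertex 4.3 0.2 5.0
  endloop
 endfacet
 facet normal 0.822 -0.295 -0.486
  outer loop
   vertex 4.0 1.5 1.9
   vertex 2.9 1.4 0.1
   vertex 3.7 3.3 0.3
  endloop
 endfacet
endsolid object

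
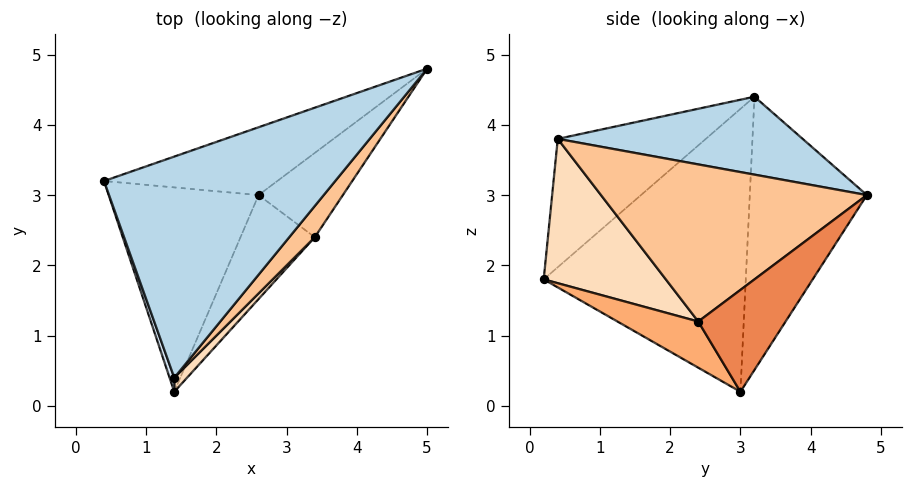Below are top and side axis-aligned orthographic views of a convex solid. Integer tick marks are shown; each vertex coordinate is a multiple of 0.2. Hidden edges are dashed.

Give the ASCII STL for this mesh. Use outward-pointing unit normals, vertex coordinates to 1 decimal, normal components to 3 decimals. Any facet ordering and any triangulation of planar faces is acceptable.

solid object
 facet normal -0.384 0.891 -0.244
  outer loop
   vertex 2.6 3.0 0.2
   vertex 0.4 3.2 4.4
   vertex 5.0 4.8 3.0
  endloop
 endfacet
 facet normal -0.878 0.111 -0.465
  outer loop
   vertex 2.6 3.0 0.2
   vertex 1.4 0.2 1.8
   vertex 0.4 3.2 4.4
  endloop
 endfacet
 facet normal 0.318 -0.089 0.944
  outer loop
   vertex 1.4 0.4 3.8
   vertex 5.0 4.8 3.0
   vertex 0.4 3.2 4.4
  endloop
 endfacet
 facet normal -0.939 -0.343 0.034
  outer loop
   vertex 1.4 0.4 3.8
   vertex 0.4 3.2 4.4
   vertex 1.4 0.2 1.8
  endloop
 endfacet
 facet normal 0.770 -0.035 -0.637
  outer loop
   vertex 3.4 2.4 1.2
   vertex 2.6 3.0 0.2
   vertex 5.0 4.8 3.0
  endloop
 endfacet
 facet normal 0.430 -0.580 -0.692
  outer loop
   vertex 3.4 2.4 1.2
   vertex 1.4 0.2 1.8
   vertex 2.6 3.0 0.2
  endloop
 endfacet
 facet normal 0.779 -0.614 0.127
  outer loop
   vertex 3.4 2.4 1.2
   vertex 5.0 4.8 3.0
   vertex 1.4 0.4 3.8
  endloop
 endfacet
 facet normal 0.747 -0.661 0.066
  outer loop
   vertex 3.4 2.4 1.2
   vertex 1.4 0.4 3.8
   vertex 1.4 0.2 1.8
  endloop
 endfacet
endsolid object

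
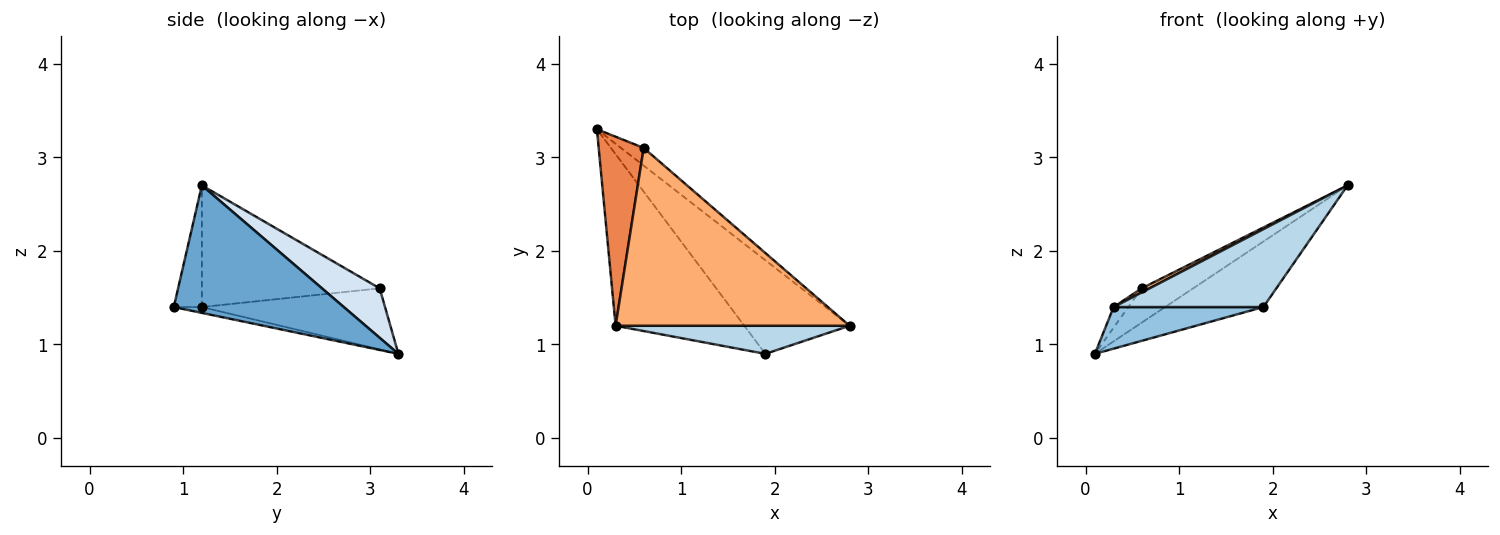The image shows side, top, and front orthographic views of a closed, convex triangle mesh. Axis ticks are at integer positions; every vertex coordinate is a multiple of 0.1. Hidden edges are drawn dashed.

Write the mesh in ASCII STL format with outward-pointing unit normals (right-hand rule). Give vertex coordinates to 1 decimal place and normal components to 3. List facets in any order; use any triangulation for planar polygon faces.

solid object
 facet normal 0.704 0.407 -0.582
  outer loop
   vertex 1.9 0.9 1.4
   vertex 0.1 3.3 0.9
   vertex 2.8 1.2 2.7
  endloop
 endfacet
 facet normal -0.044 -0.235 -0.971
  outer loop
   vertex 0.3 1.2 1.4
   vertex 0.1 3.3 0.9
   vertex 1.9 0.9 1.4
  endloop
 endfacet
 facet normal -0.174 -0.926 0.334
  outer loop
   vertex 0.3 1.2 1.4
   vertex 1.9 0.9 1.4
   vertex 2.8 1.2 2.7
  endloop
 endfacet
 facet normal 0.706 0.630 -0.324
  outer loop
   vertex 0.6 3.1 1.6
   vertex 2.8 1.2 2.7
   vertex 0.1 3.3 0.9
  endloop
 endfacet
 facet normal -0.803 0.064 0.592
  outer loop
   vertex 0.6 3.1 1.6
   vertex 0.1 3.3 0.9
   vertex 0.3 1.2 1.4
  endloop
 endfacet
 facet normal -0.461 -0.021 0.887
  outer loop
   vertex 0.6 3.1 1.6
   vertex 0.3 1.2 1.4
   vertex 2.8 1.2 2.7
  endloop
 endfacet
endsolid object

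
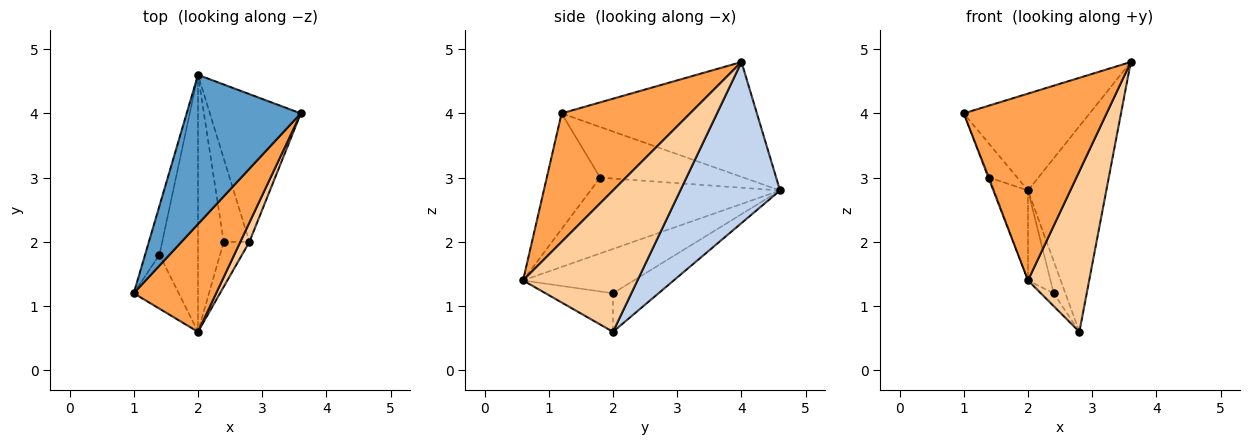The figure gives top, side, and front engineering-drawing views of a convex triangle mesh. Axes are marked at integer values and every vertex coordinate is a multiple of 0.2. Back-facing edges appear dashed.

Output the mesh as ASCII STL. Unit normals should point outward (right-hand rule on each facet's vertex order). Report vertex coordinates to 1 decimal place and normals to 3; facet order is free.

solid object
 facet normal -0.645 0.416 0.641
  outer loop
   vertex 2.0 4.6 2.8
   vertex 1.0 1.2 4.0
   vertex 3.6 4.0 4.8
  endloop
 endfacet
 facet normal 0.719 0.564 -0.406
  outer loop
   vertex 2.8 2.0 0.6
   vertex 2.0 4.6 2.8
   vertex 3.6 4.0 4.8
  endloop
 endfacet
 facet normal 0.615 -0.683 0.394
  outer loop
   vertex 2.0 0.6 1.4
   vertex 3.6 4.0 4.8
   vertex 1.0 1.2 4.0
  endloop
 endfacet
 facet normal 0.880 -0.471 0.056
  outer loop
   vertex 2.0 0.6 1.4
   vertex 2.8 2.0 0.6
   vertex 3.6 4.0 4.8
  endloop
 endfacet
 facet normal -0.946 0.183 -0.268
  outer loop
   vertex 1.4 1.8 3.0
   vertex 1.0 1.2 4.0
   vertex 2.0 4.6 2.8
  endloop
 endfacet
 facet normal -0.932 0.017 -0.362
  outer loop
   vertex 1.4 1.8 3.0
   vertex 2.0 0.6 1.4
   vertex 1.0 1.2 4.0
  endloop
 endfacet
 facet normal -0.880 0.157 -0.448
  outer loop
   vertex 1.4 1.8 3.0
   vertex 2.0 4.6 2.8
   vertex 2.0 0.6 1.4
  endloop
 endfacet
 facet normal -0.814 0.209 -0.542
  outer loop
   vertex 2.4 2.0 1.2
   vertex 2.0 4.6 2.8
   vertex 2.8 2.0 0.6
  endloop
 endfacet
 facet normal -0.852 0.173 -0.494
  outer loop
   vertex 2.4 2.0 1.2
   vertex 2.0 0.6 1.4
   vertex 2.0 4.6 2.8
  endloop
 endfacet
 facet normal -0.822 0.157 -0.548
  outer loop
   vertex 2.4 2.0 1.2
   vertex 2.8 2.0 0.6
   vertex 2.0 0.6 1.4
  endloop
 endfacet
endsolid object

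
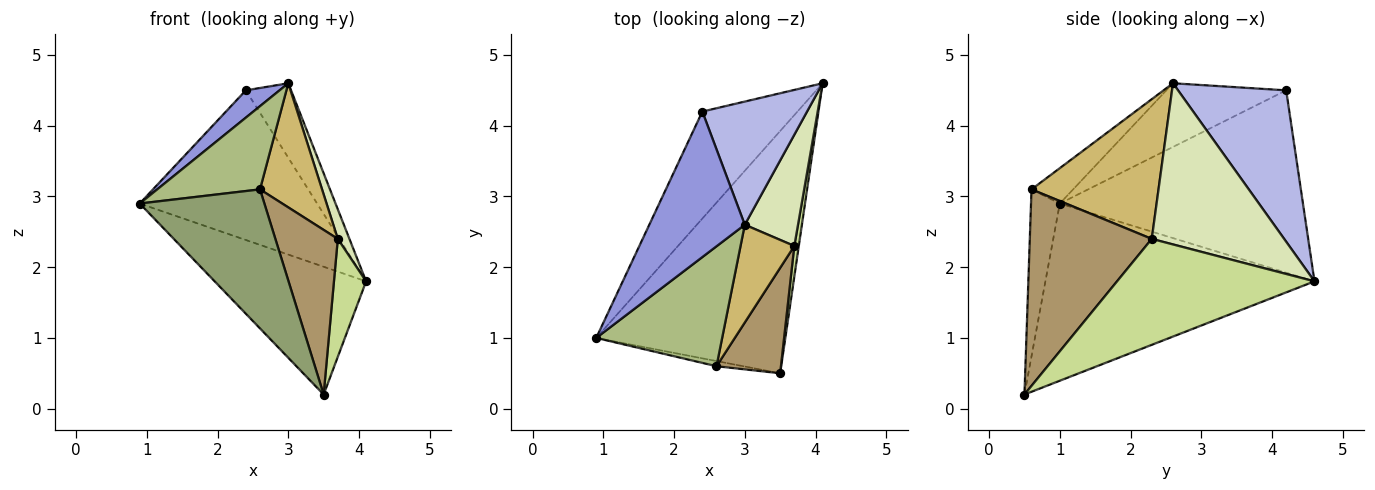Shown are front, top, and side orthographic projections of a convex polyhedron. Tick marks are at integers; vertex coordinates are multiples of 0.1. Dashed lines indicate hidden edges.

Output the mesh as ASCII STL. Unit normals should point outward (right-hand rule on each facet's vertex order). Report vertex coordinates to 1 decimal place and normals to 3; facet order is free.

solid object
 facet normal -0.638 0.359 -0.681
  outer loop
   vertex 3.5 0.5 0.2
   vertex 0.9 1.0 2.9
   vertex 4.1 4.6 1.8
  endloop
 endfacet
 facet normal -0.744 0.543 -0.388
  outer loop
   vertex 2.4 4.2 4.5
   vertex 4.1 4.6 1.8
   vertex 0.9 1.0 2.9
  endloop
 endfacet
 facet normal -0.548 -0.154 0.822
  outer loop
   vertex 2.4 4.2 4.5
   vertex 0.9 1.0 2.9
   vertex 3.0 2.6 4.6
  endloop
 endfacet
 facet normal 0.778 0.325 0.538
  outer loop
   vertex 2.4 4.2 4.5
   vertex 3.0 2.6 4.6
   vertex 4.1 4.6 1.8
  endloop
 endfacet
 facet normal -0.225 -0.974 -0.036
  outer loop
   vertex 2.6 0.6 3.1
   vertex 0.9 1.0 2.9
   vertex 3.5 0.5 0.2
  endloop
 endfacet
 facet normal -0.225 -0.555 0.801
  outer loop
   vertex 2.6 0.6 3.1
   vertex 3.0 2.6 4.6
   vertex 0.9 1.0 2.9
  endloop
 endfacet
 facet normal 0.986 -0.161 0.042
  outer loop
   vertex 3.7 2.3 2.4
   vertex 3.5 0.5 0.2
   vertex 4.1 4.6 1.8
  endloop
 endfacet
 facet normal 0.946 -0.083 0.312
  outer loop
   vertex 3.7 2.3 2.4
   vertex 4.1 4.6 1.8
   vertex 3.0 2.6 4.6
  endloop
 endfacet
 facet normal 0.854 -0.437 0.280
  outer loop
   vertex 3.7 2.3 2.4
   vertex 2.6 0.6 3.1
   vertex 3.5 0.5 0.2
  endloop
 endfacet
 facet normal 0.849 -0.415 0.327
  outer loop
   vertex 3.7 2.3 2.4
   vertex 3.0 2.6 4.6
   vertex 2.6 0.6 3.1
  endloop
 endfacet
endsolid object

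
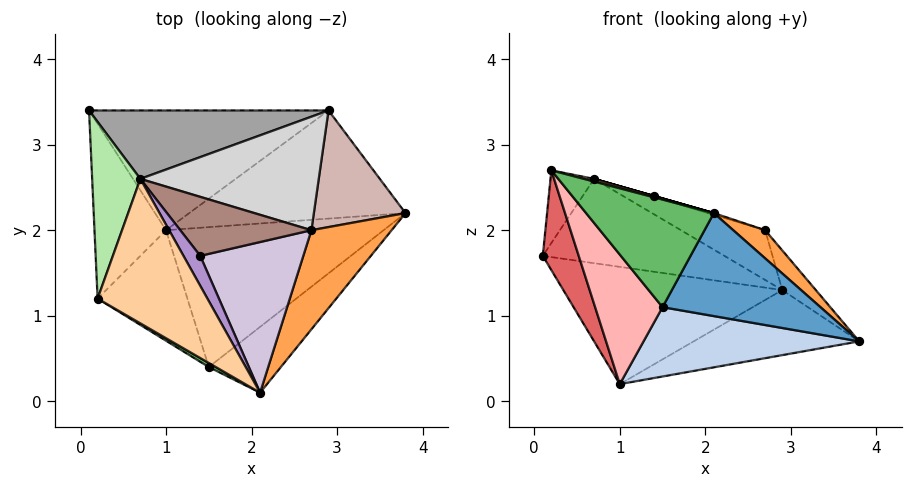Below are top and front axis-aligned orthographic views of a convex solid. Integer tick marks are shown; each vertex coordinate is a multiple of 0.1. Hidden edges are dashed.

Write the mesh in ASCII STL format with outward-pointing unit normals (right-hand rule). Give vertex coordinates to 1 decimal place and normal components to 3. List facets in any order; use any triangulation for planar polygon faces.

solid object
 facet normal 0.492 -0.733 -0.469
  outer loop
   vertex 1.5 0.4 1.1
   vertex 3.8 2.2 0.7
   vertex 2.1 0.1 2.2
  endloop
 endfacet
 facet normal 0.188 -0.436 -0.880
  outer loop
   vertex 1.5 0.4 1.1
   vertex 1.0 2.0 0.2
   vertex 3.8 2.2 0.7
  endloop
 endfacet
 facet normal 0.765 -0.176 0.620
  outer loop
   vertex 2.7 2.0 2.0
   vertex 2.1 0.1 2.2
   vertex 3.8 2.2 0.7
  endloop
 endfacet
 facet normal 0.245 -0.018 0.969
  outer loop
   vertex 0.2 1.2 2.7
   vertex 2.1 0.1 2.2
   vertex 0.7 2.6 2.6
  endloop
 endfacet
 facet normal -0.494 -0.869 0.033
  outer loop
   vertex 0.2 1.2 2.7
   vertex 1.5 0.4 1.1
   vertex 2.1 0.1 2.2
  endloop
 endfacet
 facet normal -0.661 0.286 0.694
  outer loop
   vertex 0.2 1.2 2.7
   vertex 0.7 2.6 2.6
   vertex 0.1 3.4 1.7
  endloop
 endfacet
 facet normal -0.912 -0.204 -0.357
  outer loop
   vertex 0.2 1.2 2.7
   vertex 0.1 3.4 1.7
   vertex 1.0 2.0 0.2
  endloop
 endfacet
 facet normal -0.785 -0.471 -0.402
  outer loop
   vertex 0.2 1.2 2.7
   vertex 1.0 2.0 0.2
   vertex 1.5 0.4 1.1
  endloop
 endfacet
 facet normal 0.275 0.000 0.962
  outer loop
   vertex 1.4 1.7 2.4
   vertex 0.7 2.6 2.6
   vertex 2.1 0.1 2.2
  endloop
 endfacet
 facet normal 0.292 0.008 0.956
  outer loop
   vertex 1.4 1.7 2.4
   vertex 2.1 0.1 2.2
   vertex 2.7 2.0 2.0
  endloop
 endfacet
 facet normal 0.291 0.014 0.957
  outer loop
   vertex 1.4 1.7 2.4
   vertex 2.7 2.0 2.0
   vertex 0.7 2.6 2.6
  endloop
 endfacet
 facet normal 0.728 0.221 0.650
  outer loop
   vertex 2.9 3.4 1.3
   vertex 2.7 2.0 2.0
   vertex 3.8 2.2 0.7
  endloop
 endfacet
 facet normal -0.102 0.696 -0.711
  outer loop
   vertex 2.9 3.4 1.3
   vertex 1.0 2.0 0.2
   vertex 0.1 3.4 1.7
  endloop
 endfacet
 facet normal 0.115 0.512 -0.851
  outer loop
   vertex 2.9 3.4 1.3
   vertex 3.8 2.2 0.7
   vertex 1.0 2.0 0.2
  endloop
 endfacet
 facet normal 0.090 0.773 0.628
  outer loop
   vertex 2.9 3.4 1.3
   vertex 0.1 3.4 1.7
   vertex 0.7 2.6 2.6
  endloop
 endfacet
 facet normal 0.368 0.373 0.852
  outer loop
   vertex 2.9 3.4 1.3
   vertex 0.7 2.6 2.6
   vertex 2.7 2.0 2.0
  endloop
 endfacet
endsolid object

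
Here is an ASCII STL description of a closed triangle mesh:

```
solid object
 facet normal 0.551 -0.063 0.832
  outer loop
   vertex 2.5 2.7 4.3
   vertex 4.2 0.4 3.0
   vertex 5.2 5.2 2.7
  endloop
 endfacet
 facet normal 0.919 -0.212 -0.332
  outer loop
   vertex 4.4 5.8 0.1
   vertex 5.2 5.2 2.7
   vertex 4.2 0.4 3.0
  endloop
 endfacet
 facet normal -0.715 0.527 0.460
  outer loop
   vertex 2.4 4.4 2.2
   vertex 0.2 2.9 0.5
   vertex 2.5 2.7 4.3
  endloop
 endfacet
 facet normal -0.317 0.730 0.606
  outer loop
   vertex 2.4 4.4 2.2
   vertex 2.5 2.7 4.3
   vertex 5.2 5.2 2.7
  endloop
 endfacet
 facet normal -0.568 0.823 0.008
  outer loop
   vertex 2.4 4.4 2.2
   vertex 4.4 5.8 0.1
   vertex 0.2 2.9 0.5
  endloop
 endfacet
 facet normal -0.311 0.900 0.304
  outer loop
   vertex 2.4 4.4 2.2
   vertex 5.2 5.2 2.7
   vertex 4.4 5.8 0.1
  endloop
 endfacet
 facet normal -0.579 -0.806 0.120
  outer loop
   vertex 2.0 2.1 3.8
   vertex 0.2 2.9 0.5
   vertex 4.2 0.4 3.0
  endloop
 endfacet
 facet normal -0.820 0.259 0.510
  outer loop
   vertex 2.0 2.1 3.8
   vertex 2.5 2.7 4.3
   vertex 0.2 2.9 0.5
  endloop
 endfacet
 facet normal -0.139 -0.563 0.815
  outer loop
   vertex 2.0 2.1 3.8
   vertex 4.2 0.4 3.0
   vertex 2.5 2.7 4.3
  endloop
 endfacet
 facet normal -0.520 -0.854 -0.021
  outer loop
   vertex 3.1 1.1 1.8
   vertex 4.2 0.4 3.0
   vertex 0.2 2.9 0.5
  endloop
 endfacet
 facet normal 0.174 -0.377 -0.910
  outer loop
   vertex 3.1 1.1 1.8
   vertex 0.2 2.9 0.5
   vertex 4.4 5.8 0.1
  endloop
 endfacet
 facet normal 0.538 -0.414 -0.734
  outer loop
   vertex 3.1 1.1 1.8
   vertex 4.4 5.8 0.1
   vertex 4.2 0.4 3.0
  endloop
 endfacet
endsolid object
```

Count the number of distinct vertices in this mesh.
8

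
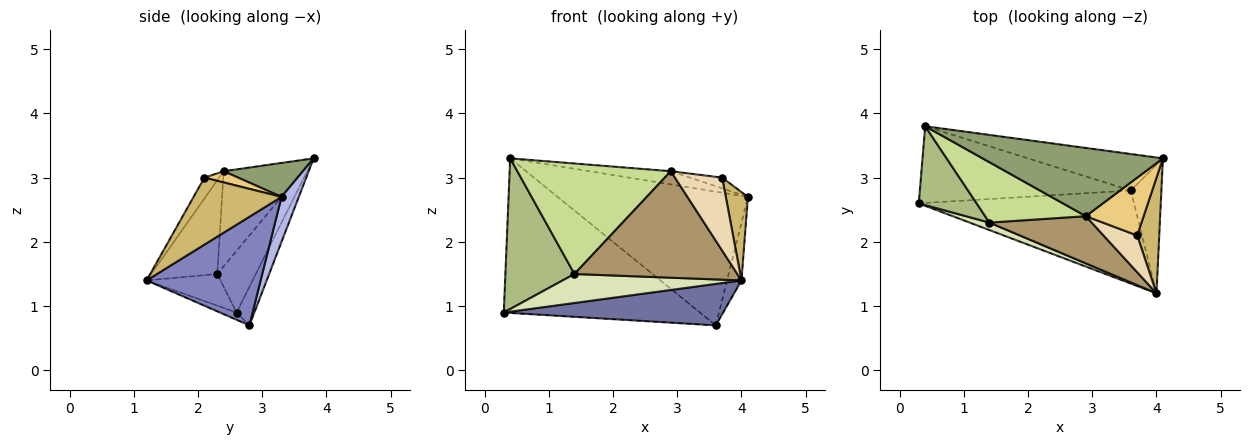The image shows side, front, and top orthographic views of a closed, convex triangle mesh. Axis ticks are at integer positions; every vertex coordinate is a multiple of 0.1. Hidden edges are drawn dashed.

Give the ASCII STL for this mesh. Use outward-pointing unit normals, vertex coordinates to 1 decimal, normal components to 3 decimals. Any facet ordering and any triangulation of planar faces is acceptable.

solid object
 facet normal -0.031 -0.407 -0.913
  outer loop
   vertex 3.6 2.8 0.7
   vertex 4.0 1.2 1.4
   vertex 0.3 2.6 0.9
  endloop
 endfacet
 facet normal 0.955 0.121 -0.269
  outer loop
   vertex 3.6 2.8 0.7
   vertex 4.1 3.3 2.7
   vertex 4.0 1.2 1.4
  endloop
 endfacet
 facet normal -0.081 0.893 -0.443
  outer loop
   vertex 3.6 2.8 0.7
   vertex 0.3 2.6 0.9
   vertex 0.4 3.8 3.3
  endloop
 endfacet
 facet normal 0.087 0.961 -0.262
  outer loop
   vertex 3.6 2.8 0.7
   vertex 0.4 3.8 3.3
   vertex 4.1 3.3 2.7
  endloop
 endfacet
 facet normal 0.182 0.187 0.965
  outer loop
   vertex 2.9 2.4 3.1
   vertex 4.1 3.3 2.7
   vertex 0.4 3.8 3.3
  endloop
 endfacet
 facet normal -0.443 -0.794 0.416
  outer loop
   vertex 1.4 2.3 1.5
   vertex 0.4 3.8 3.3
   vertex 0.3 2.6 0.9
  endloop
 endfacet
 facet normal -0.413 -0.799 0.437
  outer loop
   vertex 1.4 2.3 1.5
   vertex 2.9 2.4 3.1
   vertex 0.4 3.8 3.3
  endloop
 endfacet
 facet normal -0.371 -0.899 0.232
  outer loop
   vertex 1.4 2.3 1.5
   vertex 0.3 2.6 0.9
   vertex 4.0 1.2 1.4
  endloop
 endfacet
 facet normal -0.348 -0.857 0.380
  outer loop
   vertex 1.4 2.3 1.5
   vertex 4.0 1.2 1.4
   vertex 2.9 2.4 3.1
  endloop
 endfacet
 facet normal 0.924 -0.232 0.304
  outer loop
   vertex 3.7 2.1 3.0
   vertex 4.0 1.2 1.4
   vertex 4.1 3.3 2.7
  endloop
 endfacet
 facet normal 0.188 0.179 0.966
  outer loop
   vertex 3.7 2.1 3.0
   vertex 4.1 3.3 2.7
   vertex 2.9 2.4 3.1
  endloop
 endfacet
 facet normal -0.268 -0.860 0.434
  outer loop
   vertex 3.7 2.1 3.0
   vertex 2.9 2.4 3.1
   vertex 4.0 1.2 1.4
  endloop
 endfacet
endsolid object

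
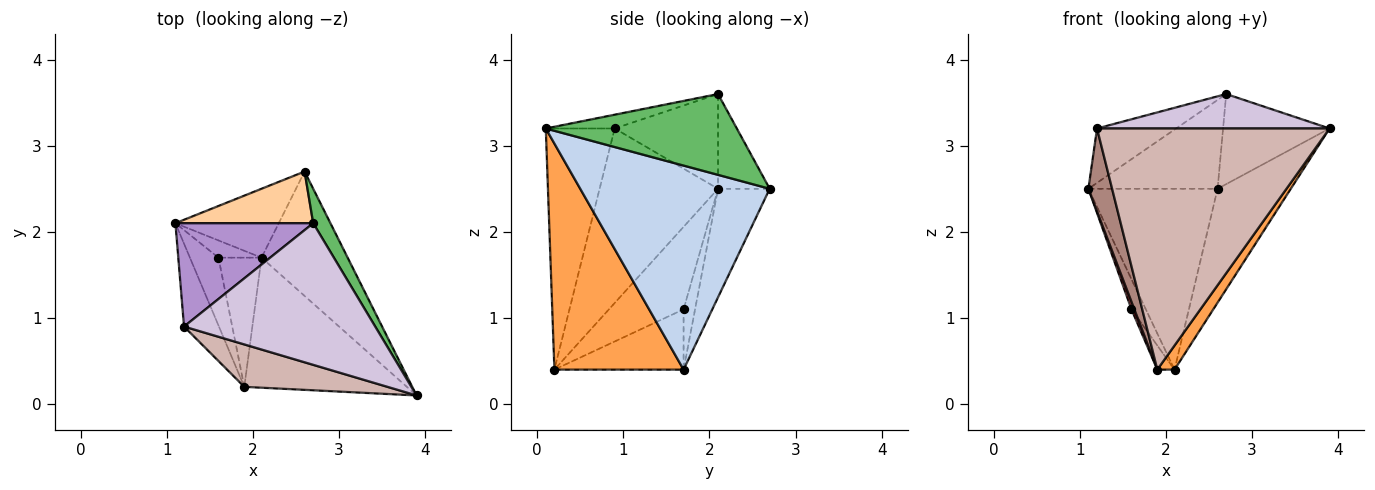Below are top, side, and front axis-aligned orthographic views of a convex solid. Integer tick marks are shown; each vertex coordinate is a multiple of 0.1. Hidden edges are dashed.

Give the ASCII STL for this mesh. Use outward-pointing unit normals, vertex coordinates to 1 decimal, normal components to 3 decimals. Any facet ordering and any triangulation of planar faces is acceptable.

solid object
 facet normal -0.350 0.875 -0.333
  outer loop
   vertex 2.1 1.7 0.4
   vertex 1.1 2.1 2.5
   vertex 2.6 2.7 2.5
  endloop
 endfacet
 facet normal 0.868 0.335 -0.366
  outer loop
   vertex 2.1 1.7 0.4
   vertex 2.6 2.7 2.5
   vertex 3.9 0.1 3.2
  endloop
 endfacet
 facet normal 0.807 -0.108 -0.580
  outer loop
   vertex 1.9 0.2 0.4
   vertex 2.1 1.7 0.4
   vertex 3.9 0.1 3.2
  endloop
 endfacet
 facet normal -0.327 0.817 0.475
  outer loop
   vertex 2.7 2.1 3.6
   vertex 2.6 2.7 2.5
   vertex 1.1 2.1 2.5
  endloop
 endfacet
 facet normal 0.859 0.479 0.183
  outer loop
   vertex 2.7 2.1 3.6
   vertex 3.9 0.1 3.2
   vertex 2.6 2.7 2.5
  endloop
 endfacet
 facet normal -0.570 0.713 -0.407
  outer loop
   vertex 1.6 1.7 1.1
   vertex 1.1 2.1 2.5
   vertex 2.1 1.7 0.4
  endloop
 endfacet
 facet normal -0.944 -0.036 -0.327
  outer loop
   vertex 1.6 1.7 1.1
   vertex 1.9 0.2 0.4
   vertex 1.1 2.1 2.5
  endloop
 endfacet
 facet normal -0.809 0.108 -0.578
  outer loop
   vertex 1.6 1.7 1.1
   vertex 2.1 1.7 0.4
   vertex 1.9 0.2 0.4
  endloop
 endfacet
 facet normal -0.520 0.398 0.756
  outer loop
   vertex 1.2 0.9 3.2
   vertex 2.7 2.1 3.6
   vertex 1.1 2.1 2.5
  endloop
 endfacet
 facet normal -0.070 -0.236 0.969
  outer loop
   vertex 1.2 0.9 3.2
   vertex 3.9 0.1 3.2
   vertex 2.7 2.1 3.6
  endloop
 endfacet
 facet normal -0.962 -0.192 -0.192
  outer loop
   vertex 1.2 0.9 3.2
   vertex 1.1 2.1 2.5
   vertex 1.9 0.2 0.4
  endloop
 endfacet
 facet normal -0.280 -0.945 0.166
  outer loop
   vertex 1.2 0.9 3.2
   vertex 1.9 0.2 0.4
   vertex 3.9 0.1 3.2
  endloop
 endfacet
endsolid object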